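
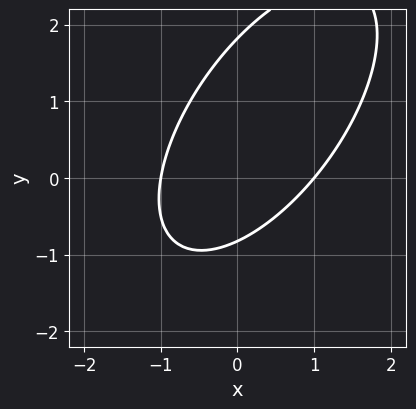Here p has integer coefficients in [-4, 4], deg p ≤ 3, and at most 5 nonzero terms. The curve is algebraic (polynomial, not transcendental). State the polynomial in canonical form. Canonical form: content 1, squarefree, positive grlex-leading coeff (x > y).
1. deg p = 2. A generic line meets the curve in up to 2 points.
2. Checking where it meets the axes: among the integer gridlines, it crosses the x-axis at x ∈ {-1, 1}.
3. These observations pin down the coefficients.

3*x^2 - 3*x*y + 2*y^2 - 2*y - 3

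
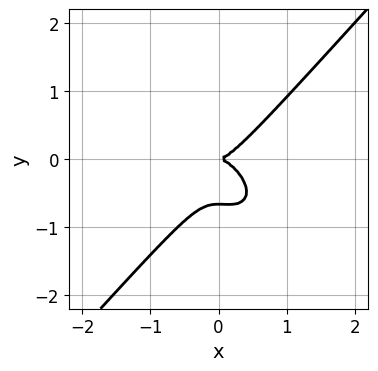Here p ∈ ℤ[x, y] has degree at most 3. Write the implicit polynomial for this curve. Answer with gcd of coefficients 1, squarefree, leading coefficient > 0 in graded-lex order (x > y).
3*x^3 + x^2*y - 3*y^3 - 2*y^2

(a) The degree is 3 — no degree-2 curve has this shape.
(b) Observable constraints: one y-axis crossing is at y = 0; it crosses the x-axis at the gridline x = 0.
(c) Matching integer coefficients to the picture gives p.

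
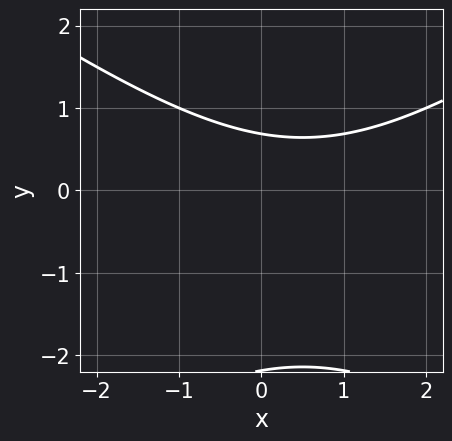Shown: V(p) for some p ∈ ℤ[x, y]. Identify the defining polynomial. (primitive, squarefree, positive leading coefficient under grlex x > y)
1. Degree: the shape is more complex than any degree-1 curve, so deg p = 2.
2. From the axis intercepts and sections: no x-intercept at any integer in the box.
3. The integer polynomial consistent with all of this is the stated p.

x^2 - 2*y^2 - x - 3*y + 3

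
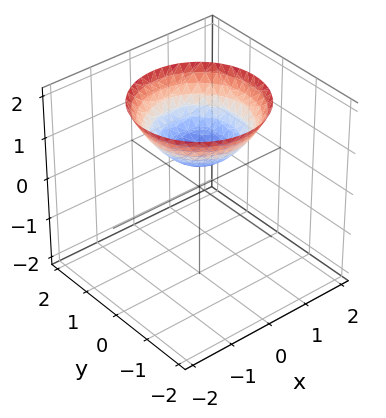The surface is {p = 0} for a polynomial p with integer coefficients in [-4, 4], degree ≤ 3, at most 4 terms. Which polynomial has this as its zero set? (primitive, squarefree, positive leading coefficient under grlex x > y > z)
(a) The degree is 2 — a generic line meets the surface in up to 2 points.
(b) Symmetry: the surface is invariant under rotation about z: p = q(x² + y², z).
(c) Reading off the gridlines: a circular section at z = 2 has radius between 1 and 2; no x-intercept at any integer in the box.
(d) Fitting integer coefficients to these (and the overall shape) gives p.

2*x^2 + 2*y^2 - 3*z + 2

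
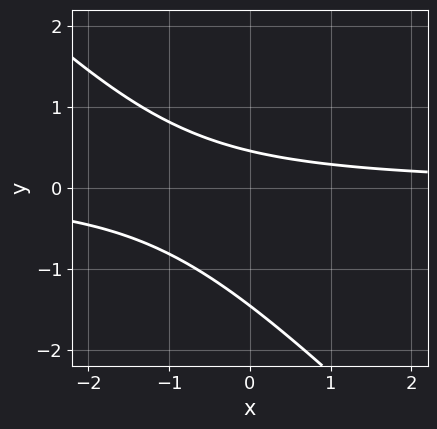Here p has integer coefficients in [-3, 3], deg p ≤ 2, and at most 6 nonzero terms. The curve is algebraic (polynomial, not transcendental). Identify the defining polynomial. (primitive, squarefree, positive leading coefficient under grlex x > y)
3*x*y + 3*y^2 + 3*y - 2

1. deg p = 2. No degree-1 curve has this shape.
2. Against the integer gridlines: it misses every integer gridline on the x-axis.
3. Solving for integer coefficients yields p as stated.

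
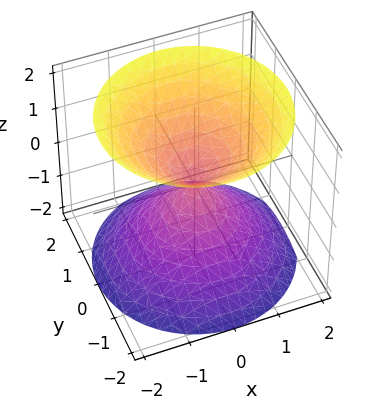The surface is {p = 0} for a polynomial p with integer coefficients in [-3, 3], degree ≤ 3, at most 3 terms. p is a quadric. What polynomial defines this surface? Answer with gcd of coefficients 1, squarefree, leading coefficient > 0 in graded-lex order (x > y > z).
(a) The picture has 2 separate pieces.
(b) The degree is 2 — a double cone through the origin; a quadric.
(c) By symmetry, the z-axis is an axis of rotation, so x and y enter only as x² + y²; it's symmetric under z → −z, forcing even powers of z.
(d) Reading off the gridlines: it crosses the z-axis at the gridline z = 0; a circular section at z = -1 has radius exactly 1; one x-axis crossing is at x = 0; one y-axis crossing is at y = 0.
(e) The integer polynomial consistent with all of this is the stated p.

x^2 + y^2 - z^2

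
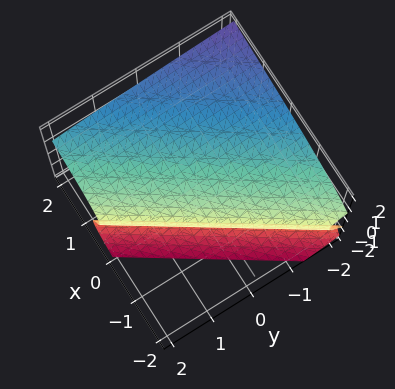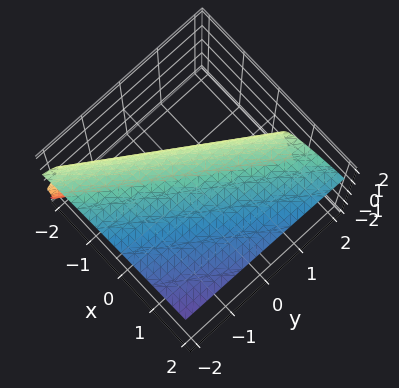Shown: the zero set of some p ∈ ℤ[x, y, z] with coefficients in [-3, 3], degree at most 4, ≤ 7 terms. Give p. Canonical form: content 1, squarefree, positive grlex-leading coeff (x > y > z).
z^3 + 2*z^2 - 3*x + 2*y - 3

deg p = 3. A generic line meets the surface in up to 3 points.
Checking where it meets the axes: it meets the z-axis at z = 1 (among the integer gridlines); it meets the x-axis at x = -1 (among the integer gridlines).
Solving for integer coefficients yields p as stated.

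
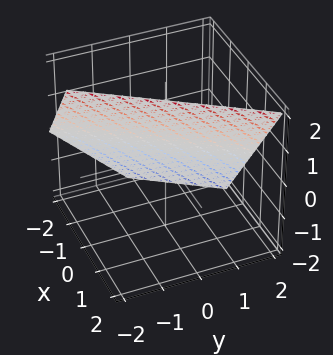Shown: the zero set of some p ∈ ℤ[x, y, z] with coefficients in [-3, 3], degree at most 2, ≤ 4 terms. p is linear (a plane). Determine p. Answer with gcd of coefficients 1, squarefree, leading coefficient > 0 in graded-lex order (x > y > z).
First, deg p = 1.
Then, from the visible intercepts: it crosses the z-axis at the gridline z = 1; it meets the y-axis at y = 1 (among the integer gridlines).
Finally, these observations pin down the coefficients.

3*x - 2*y - 2*z + 2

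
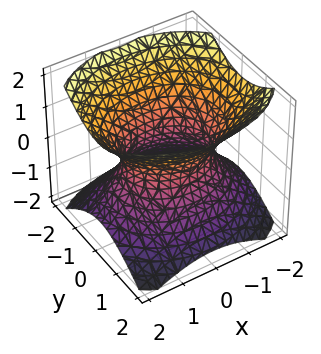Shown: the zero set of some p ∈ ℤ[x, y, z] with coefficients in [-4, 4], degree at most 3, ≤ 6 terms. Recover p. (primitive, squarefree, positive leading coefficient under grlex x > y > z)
2*x^2 + 3*y^2 - 3*z^2 - 3

1. Degree: one connected sheet with a waist; a quadric, so deg p = 2.
2. Symmetries: the x ↦ −x reflection is a symmetry, so x appears only in even powers; the z ↦ −z reflection is a symmetry, so z appears only in even powers; mirror symmetry y ↦ −y ⇒ only even powers of y.
3. Reading off the gridlines: no z-intercept at any integer in the box; among the integer gridlines, it crosses the y-axis at y ∈ {-1, 1}.
4. These observations pin down the coefficients.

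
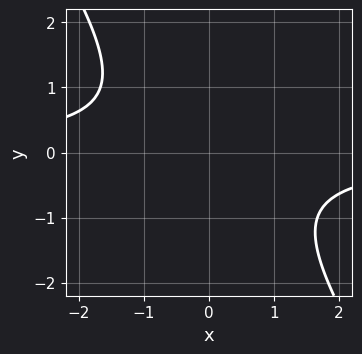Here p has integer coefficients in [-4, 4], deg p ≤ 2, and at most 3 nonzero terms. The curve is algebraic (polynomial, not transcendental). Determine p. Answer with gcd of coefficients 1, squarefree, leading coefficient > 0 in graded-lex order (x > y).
3*x*y + 2*y^2 + 3

The degree is 2 — the shape is more complex than any degree-1 curve.
Observable constraints: the curve avoids every integer y-axis point in the box; the curve avoids every integer x-axis point in the box.
Assembling these constraints gives the stated polynomial.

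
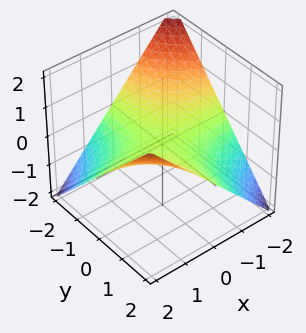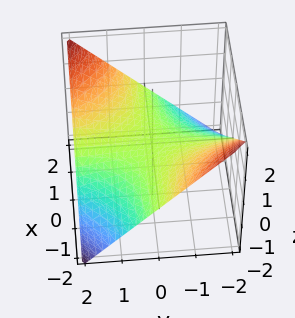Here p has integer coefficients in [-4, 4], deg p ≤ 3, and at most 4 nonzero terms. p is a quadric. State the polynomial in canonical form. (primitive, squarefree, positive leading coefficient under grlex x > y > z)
x*y - 2*z

1. deg p = 2.
2. From the axis intercepts and sections: it crosses the z-axis at the gridline z = 0; every point of the y-axis in the box is on the surface; every point of the x-axis in the box is on the surface.
3. Fitting integer coefficients to these (and the overall shape) gives p.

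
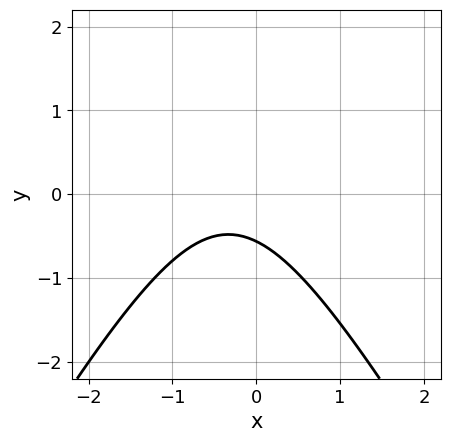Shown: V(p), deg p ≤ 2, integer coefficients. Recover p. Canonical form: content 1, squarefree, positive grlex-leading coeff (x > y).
1. Degree: the shape is more complex than any degree-1 curve, so deg p = 2.
2. Observable constraints: it misses every integer gridline on the x-axis.
3. These observations pin down the coefficients.

3*x^2 - y^2 + 2*x + 3*y + 2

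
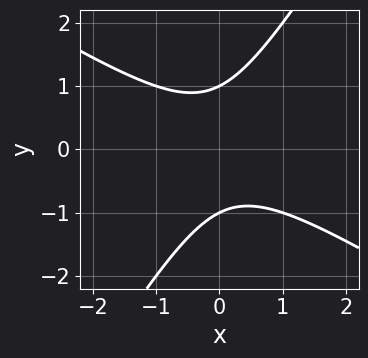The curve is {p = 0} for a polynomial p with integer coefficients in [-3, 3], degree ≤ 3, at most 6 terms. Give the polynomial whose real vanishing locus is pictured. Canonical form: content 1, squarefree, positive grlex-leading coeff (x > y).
x^2 + x*y - y^2 + 1

1. Degree: the shape is more complex than any degree-1 curve, so deg p = 2.
2. From the visible intercepts: the y-axis gridline crossings are at y ∈ {-1, 1}; the curve avoids every integer x-axis point in the box.
3. Putting this together gives p.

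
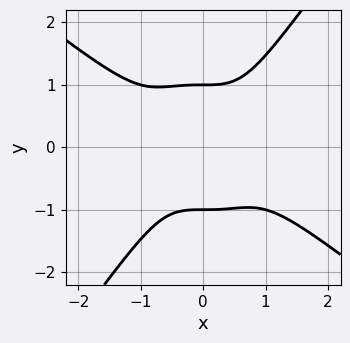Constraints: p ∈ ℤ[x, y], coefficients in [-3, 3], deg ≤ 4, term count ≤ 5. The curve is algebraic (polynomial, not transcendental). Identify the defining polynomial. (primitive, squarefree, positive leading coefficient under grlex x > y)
3*x^4 + 3*x^3*y - 2*y^4 + 2

1. Degree: the shape is more complex than any degree-3 curve, so deg p = 4.
2. From the axis intercepts and sections: the curve avoids every integer x-axis point in the box; among the integer gridlines, it crosses the y-axis at y ∈ {-1, 1}.
3. Together with the visible shape, these determine p as stated.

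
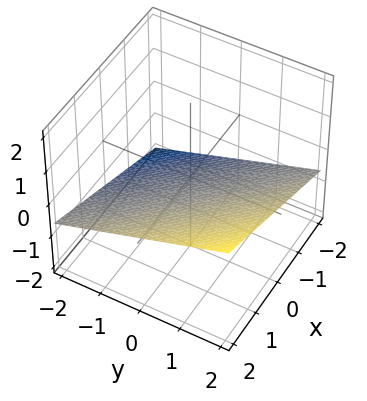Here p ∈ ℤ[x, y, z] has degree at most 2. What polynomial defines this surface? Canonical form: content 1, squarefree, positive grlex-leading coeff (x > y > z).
The degree is 1 — every cross-section is a straight line — this is a plane.
Observable constraints: it meets the x-axis at x = 2 (among the integer gridlines); one y-axis crossing is at y = 2.
Together with the visible shape, these determine p as stated.

x + y - 3*z - 2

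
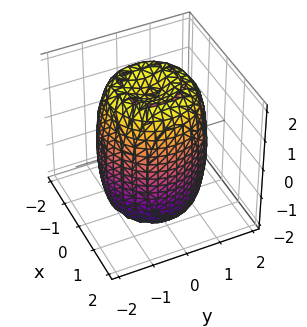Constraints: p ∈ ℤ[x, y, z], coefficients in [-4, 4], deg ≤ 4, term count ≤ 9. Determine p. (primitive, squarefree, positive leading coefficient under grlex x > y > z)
2*x^4 + 4*x^2*y^2 + 2*y^4 - 3*x^2 - 3*y^2 + z^2 - 3

First, deg p = 4.
Then, symmetry: the surface is invariant under rotation about z: p = q(x² + y², z).
Next, from the axis intercepts and sections: a circular section at z = 0 has radius between 1 and 2.
Finally, together with the visible shape, these determine p as stated.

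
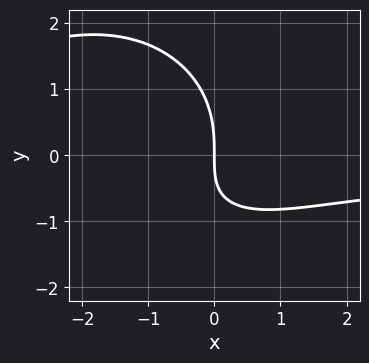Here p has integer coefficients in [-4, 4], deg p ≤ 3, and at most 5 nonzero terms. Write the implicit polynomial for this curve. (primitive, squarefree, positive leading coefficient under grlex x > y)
deg p = 3. No degree-2 curve has this shape.
From the axis intercepts and sections: it crosses the y-axis at the gridline y = 0; it crosses the x-axis at the gridline x = 0.
Solving for integer coefficients yields p as stated.

x^2*y + y^3 + 2*x*y + 3*x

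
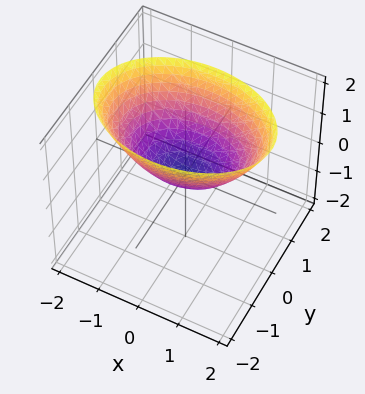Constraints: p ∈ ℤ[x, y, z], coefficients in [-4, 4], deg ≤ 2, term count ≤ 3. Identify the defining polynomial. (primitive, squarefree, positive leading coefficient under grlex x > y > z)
deg p = 2.
Symmetries: it's symmetric under x → −x, forcing even powers of x; mirror symmetry y ↦ −y ⇒ only even powers of y.
From the axis intercepts and sections: it meets the x-axis at x = 0 (among the integer gridlines); one y-axis crossing is at y = 0; it crosses the z-axis at the gridline z = 0.
The integer polynomial consistent with all of this is the stated p.

x^2 + 2*y^2 - 2*z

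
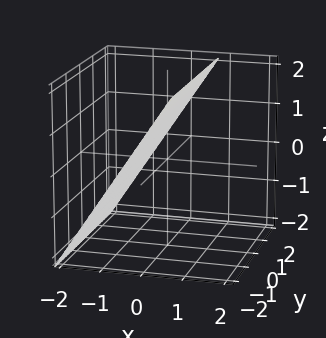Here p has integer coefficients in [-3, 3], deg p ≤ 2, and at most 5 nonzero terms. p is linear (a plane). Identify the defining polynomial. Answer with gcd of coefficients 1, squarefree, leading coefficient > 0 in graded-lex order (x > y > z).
The degree is 1 — every cross-section is a straight line — this is a plane.
Reading off the gridlines: no y-intercept at any integer in the box; it meets the z-axis at z = 1 (among the integer gridlines).
These observations pin down the coefficients.

3*x - 2*z + 2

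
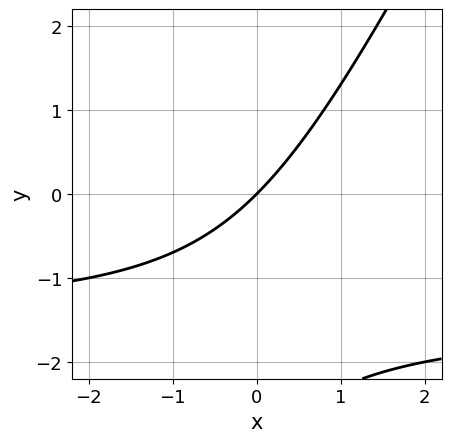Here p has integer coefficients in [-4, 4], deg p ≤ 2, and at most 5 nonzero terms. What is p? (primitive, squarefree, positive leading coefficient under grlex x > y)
2*x*y - y^2 + 3*x - 3*y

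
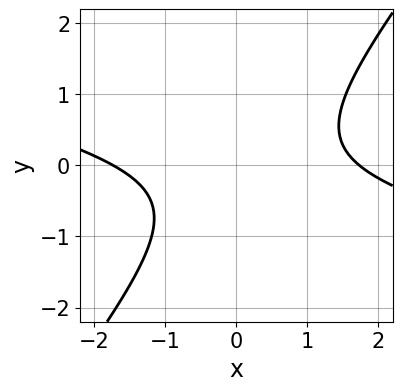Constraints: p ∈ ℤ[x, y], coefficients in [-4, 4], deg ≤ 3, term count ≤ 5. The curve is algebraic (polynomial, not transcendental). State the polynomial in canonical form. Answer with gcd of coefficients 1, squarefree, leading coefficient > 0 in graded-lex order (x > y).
x^2 + 3*x*y - 3*y^2 - y - 3

deg p = 2.
Checking where it meets the axes: the curve avoids every integer y-axis point in the box.
Fitting integer coefficients to these (and the overall shape) gives p.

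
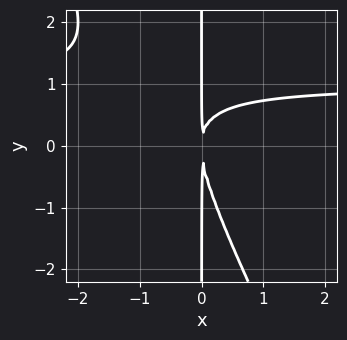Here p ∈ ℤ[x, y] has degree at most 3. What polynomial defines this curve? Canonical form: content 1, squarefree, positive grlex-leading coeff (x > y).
2*x^2*y + x*y^2 - 2*x^2

First, the degree is 3 — no degree-2 curve has this shape.
Then, checking where it meets the axes: the visible y-axis segment lies entirely on the curve.
Finally, matching integer coefficients to the picture gives p.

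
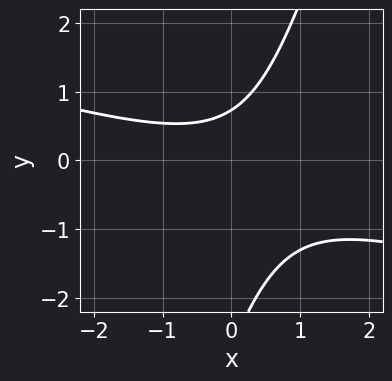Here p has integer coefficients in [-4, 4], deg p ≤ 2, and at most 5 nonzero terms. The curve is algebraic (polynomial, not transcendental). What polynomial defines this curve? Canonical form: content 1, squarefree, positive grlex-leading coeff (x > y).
x^2 + 3*x*y - y^2 - 2*y + 2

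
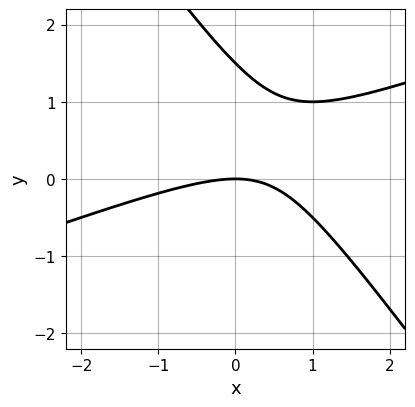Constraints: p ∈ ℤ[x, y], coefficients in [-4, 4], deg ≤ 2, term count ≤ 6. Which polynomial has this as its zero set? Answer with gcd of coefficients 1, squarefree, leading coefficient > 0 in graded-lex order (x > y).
(a) The degree is 2 — a generic line meets the curve in up to 2 points.
(b) From the axis intercepts and sections: it meets the y-axis at y = 0 (among the integer gridlines); it meets the x-axis at x = 0 (among the integer gridlines).
(c) Fitting integer coefficients to these (and the overall shape) gives p.

x^2 - 2*x*y - 2*y^2 + 3*y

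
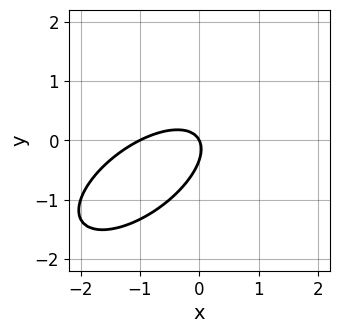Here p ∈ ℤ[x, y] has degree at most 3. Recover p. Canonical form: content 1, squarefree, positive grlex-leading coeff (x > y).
2*x^2 - 3*x*y + 3*y^2 + 2*x + y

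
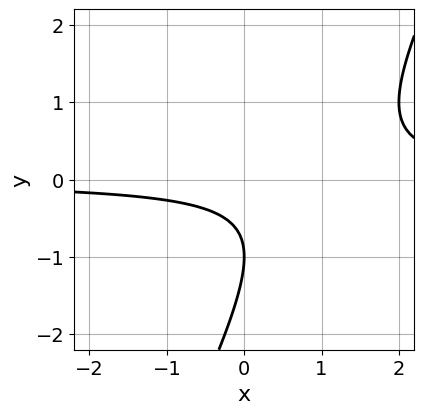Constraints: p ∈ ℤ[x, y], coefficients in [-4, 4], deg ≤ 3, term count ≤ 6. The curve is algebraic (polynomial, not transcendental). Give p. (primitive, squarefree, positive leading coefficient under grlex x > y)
Degree: no degree-1 curve has this shape, so deg p = 2.
Reading off the gridlines: it crosses the y-axis at the gridline y = -1; it misses every integer gridline on the x-axis.
Solving for integer coefficients yields p as stated.

2*x*y - y^2 - 2*y - 1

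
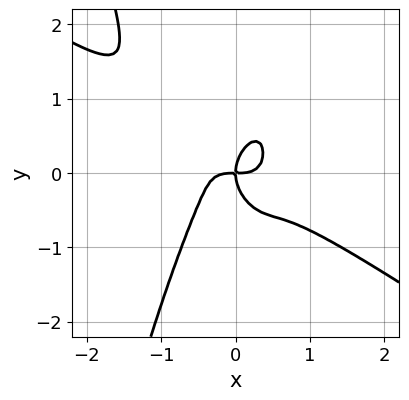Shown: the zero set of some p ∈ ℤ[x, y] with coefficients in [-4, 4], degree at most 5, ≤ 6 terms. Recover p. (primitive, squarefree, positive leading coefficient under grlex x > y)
2*x^4 + 3*x^3*y + y^3 - x*y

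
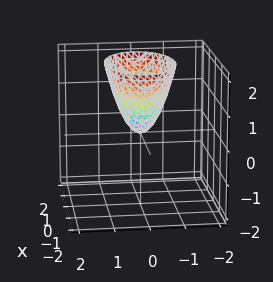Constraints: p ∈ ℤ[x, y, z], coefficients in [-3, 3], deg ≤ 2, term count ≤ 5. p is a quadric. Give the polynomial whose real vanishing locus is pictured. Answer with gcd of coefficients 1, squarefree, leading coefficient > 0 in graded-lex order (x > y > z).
x^2 + 2*y^2 - z

1. deg p = 2.
2. Symmetries: mirror symmetry y ↦ −y ⇒ only even powers of y; it's symmetric under x → −x, forcing even powers of x.
3. Observable constraints: it meets the y-axis at y = 0 (among the integer gridlines); one z-axis crossing is at z = 0; one x-axis crossing is at x = 0.
4. Solving for integer coefficients yields p as stated.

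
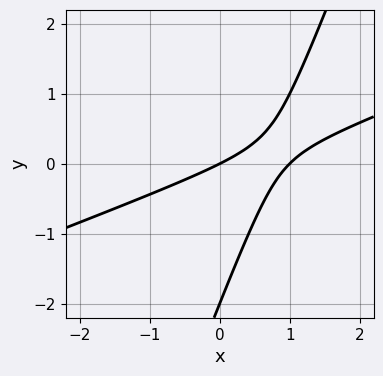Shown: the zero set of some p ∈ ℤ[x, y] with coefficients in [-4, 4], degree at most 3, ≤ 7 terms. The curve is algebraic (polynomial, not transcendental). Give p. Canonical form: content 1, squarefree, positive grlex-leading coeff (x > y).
1. Degree: no degree-1 curve has this shape, so deg p = 2.
2. From the axis intercepts and sections: the x-axis gridline crossings are at x ∈ {0, 1}; among the integer gridlines, it crosses the y-axis at y ∈ {-2, 0}.
3. Solving for integer coefficients yields p as stated.

x^2 - 3*x*y + y^2 - x + 2*y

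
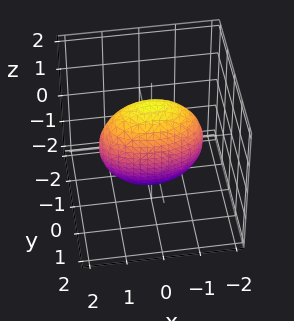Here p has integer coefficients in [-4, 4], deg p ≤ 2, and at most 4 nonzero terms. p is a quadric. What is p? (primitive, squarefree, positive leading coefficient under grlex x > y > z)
x^2 + 3*y^2 + z^2 - 2

(a) deg p = 2.
(b) Symmetries: it's symmetric under y → −y, forcing even powers of y; it's symmetric under z → −z, forcing even powers of z; the x ↦ −x reflection is a symmetry, so x appears only in even powers.
(c) Assembling these constraints gives the stated polynomial.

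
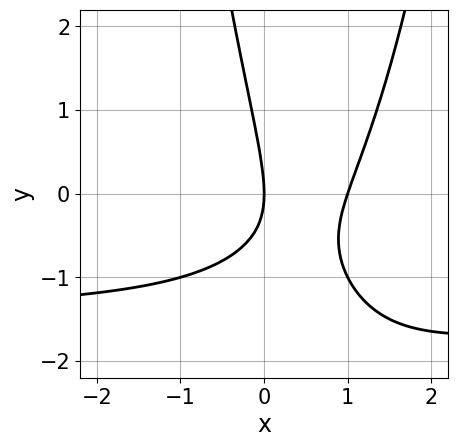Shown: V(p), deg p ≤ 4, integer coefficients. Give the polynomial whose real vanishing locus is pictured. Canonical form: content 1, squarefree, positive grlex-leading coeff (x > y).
2*x^2*y + 3*x^2 - 3*x*y - y^2 - 3*x

First, the degree is 3 — the shape is more complex than any degree-2 curve.
Then, reading off the gridlines: one y-axis crossing is at y = 0; among the integer gridlines, it crosses the x-axis at x ∈ {0, 1}.
Finally, together with the visible shape, these determine p as stated.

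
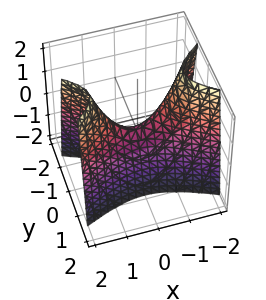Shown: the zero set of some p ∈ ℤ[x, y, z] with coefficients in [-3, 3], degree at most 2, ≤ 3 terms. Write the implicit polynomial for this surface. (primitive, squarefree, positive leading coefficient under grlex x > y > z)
x^2 - 3*y^2 - z

1. Degree: a hyperbolic paraboloid; a quadric, so deg p = 2.
2. Symmetries: mirror symmetry y ↦ −y ⇒ only even powers of y; it's symmetric under x → −x, forcing even powers of x.
3. Against the integer gridlines: it meets the z-axis at z = 0 (among the integer gridlines); it meets the x-axis at x = 0 (among the integer gridlines); it crosses the y-axis at the gridline y = 0.
4. Putting this together gives p.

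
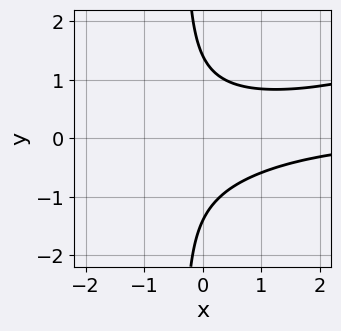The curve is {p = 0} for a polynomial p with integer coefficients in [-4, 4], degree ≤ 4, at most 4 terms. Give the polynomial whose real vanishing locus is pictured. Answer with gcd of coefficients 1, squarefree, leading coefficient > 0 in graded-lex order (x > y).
(a) Degree: the shape is more complex than any degree-2 curve, so deg p = 3.
(b) From the axis intercepts and sections: no x-intercept at any integer in the box.
(c) The integer polynomial consistent with all of this is the stated p.

x^2*y - 3*x*y^2 - y^2 + 2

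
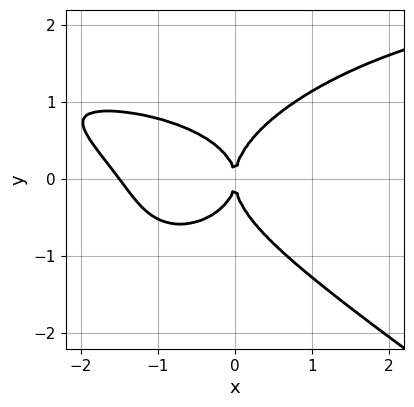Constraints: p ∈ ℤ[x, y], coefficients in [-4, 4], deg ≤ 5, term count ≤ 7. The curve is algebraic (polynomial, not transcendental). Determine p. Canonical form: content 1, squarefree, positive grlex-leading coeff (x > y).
x^3*y + 3*y^4 - 2*x^3 - x*y^2 - 3*x^2

First, the degree is 4 — the shape is more complex than any degree-3 curve.
Next, from the axis intercepts and sections: one y-axis crossing is at y = 0; it meets the x-axis at x = 0 (among the integer gridlines).
Finally, the integer polynomial consistent with all of this is the stated p.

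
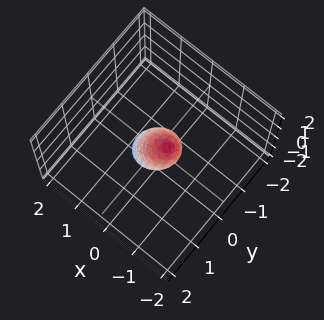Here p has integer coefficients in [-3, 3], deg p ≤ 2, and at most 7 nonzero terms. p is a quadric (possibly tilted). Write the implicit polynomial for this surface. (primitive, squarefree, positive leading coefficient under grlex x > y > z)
3*x^2 + 2*x*z + 3*y^2 + z^2 - 1

(a) deg p = 2.
(b) From the axis intercepts and sections: the z-axis gridline crossings are at z ∈ {-1, 1}.
(c) Matching integer coefficients to the picture gives p.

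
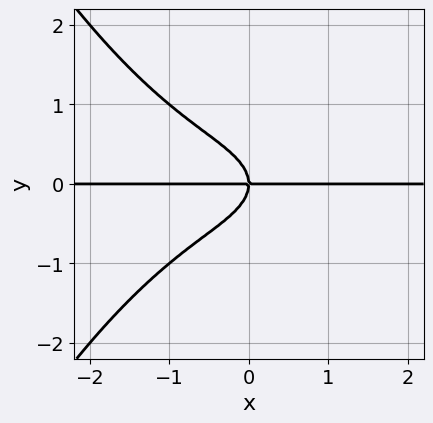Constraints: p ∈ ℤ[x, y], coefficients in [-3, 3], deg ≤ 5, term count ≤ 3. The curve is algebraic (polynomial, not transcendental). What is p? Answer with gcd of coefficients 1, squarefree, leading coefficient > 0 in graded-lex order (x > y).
x^3*y + 3*y^3 + 2*x*y

deg p = 4.
Checking where it meets the axes: the visible x-axis segment lies entirely on the curve; it meets the y-axis at y = 0 (among the integer gridlines).
Fitting integer coefficients to these (and the overall shape) gives p.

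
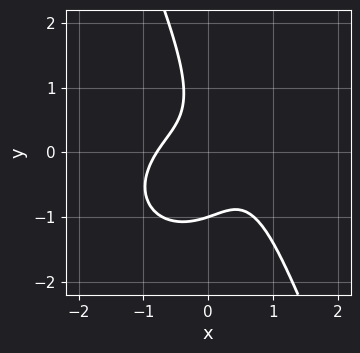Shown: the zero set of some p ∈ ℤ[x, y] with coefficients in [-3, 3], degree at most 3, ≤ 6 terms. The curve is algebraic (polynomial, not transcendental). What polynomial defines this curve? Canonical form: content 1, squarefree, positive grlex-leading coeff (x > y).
(a) deg p = 3. A generic line meets the curve in up to 3 points.
(b) From the axis intercepts and sections: it crosses the y-axis at the gridline y = -1.
(c) Matching integer coefficients to the picture gives p.

2*x^3 + 2*x*y^2 + y^3 + 3*x*y + 1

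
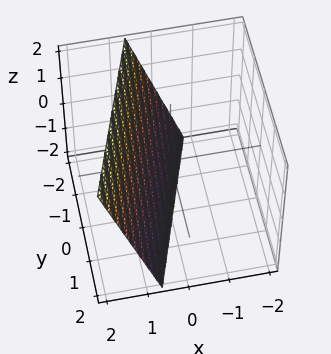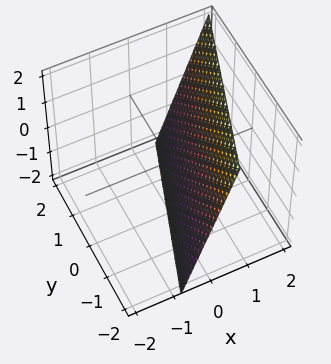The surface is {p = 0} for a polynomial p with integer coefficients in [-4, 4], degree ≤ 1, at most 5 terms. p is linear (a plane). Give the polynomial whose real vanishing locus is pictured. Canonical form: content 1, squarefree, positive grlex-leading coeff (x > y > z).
3*x - y - z - 2

(a) deg p = 1.
(b) Against the integer gridlines: it meets the y-axis at y = -2 (among the integer gridlines); one z-axis crossing is at z = -2.
(c) Fitting integer coefficients to these (and the overall shape) gives p.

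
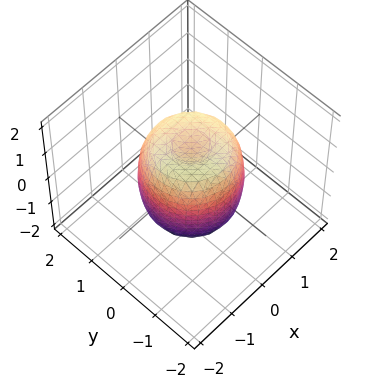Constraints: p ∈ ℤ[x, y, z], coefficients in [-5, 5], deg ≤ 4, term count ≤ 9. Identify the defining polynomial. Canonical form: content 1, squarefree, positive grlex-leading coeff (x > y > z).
2*x^4 + 4*x^2*y^2 + 2*y^4 - 2*x^2 - 2*y^2 + z^2 - 1

Degree: the shape is more complex than any degree-3 surface, so deg p = 4.
Symmetry: every cross-section ⟂ z is a circle, so x, y appear only via x² + y².
From the axis intercepts and sections: among the integer gridlines, it crosses the z-axis at z ∈ {-1, 1}; a circular section at z = -1 has radius exactly 1.
Assembling these constraints gives the stated polynomial.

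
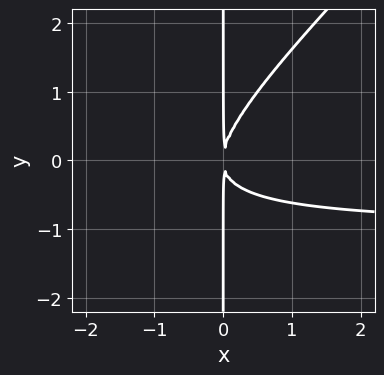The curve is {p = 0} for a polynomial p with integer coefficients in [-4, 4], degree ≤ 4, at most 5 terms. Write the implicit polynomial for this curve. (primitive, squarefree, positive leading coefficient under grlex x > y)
x^2*y - x*y^2 + x^2

(a) Degree: a generic line meets the curve in up to 3 points, so deg p = 3.
(b) From the visible intercepts: every point of the y-axis in the box is on the curve.
(c) Matching integer coefficients to the picture gives p.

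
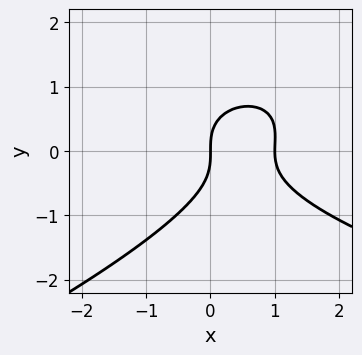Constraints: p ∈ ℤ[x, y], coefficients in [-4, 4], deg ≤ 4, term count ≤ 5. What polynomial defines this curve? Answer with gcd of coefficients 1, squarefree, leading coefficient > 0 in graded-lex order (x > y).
First, degree: no degree-2 curve has this shape, so deg p = 3.
Then, observable constraints: it crosses the y-axis at the gridline y = 0; the x-axis gridline crossings are at x ∈ {0, 1}.
Finally, putting this together gives p.

x*y^2 - 3*y^3 - 3*x^2 + 3*x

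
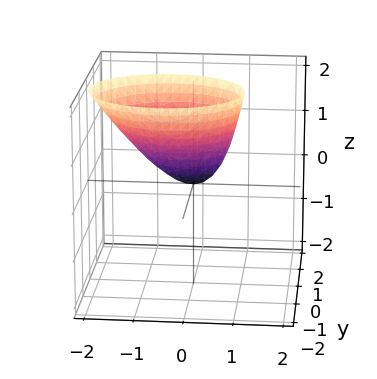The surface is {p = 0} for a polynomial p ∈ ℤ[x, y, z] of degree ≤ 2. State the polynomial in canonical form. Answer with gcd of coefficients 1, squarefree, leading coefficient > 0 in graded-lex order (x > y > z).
2*x^2 + x*z + 3*y^2 + y*z - 2*z

(a) deg p = 2. No degree-1 surface has this shape.
(b) Observable constraints: it meets the y-axis at y = 0 (among the integer gridlines); one x-axis crossing is at x = 0.
(c) Fitting integer coefficients to these (and the overall shape) gives p.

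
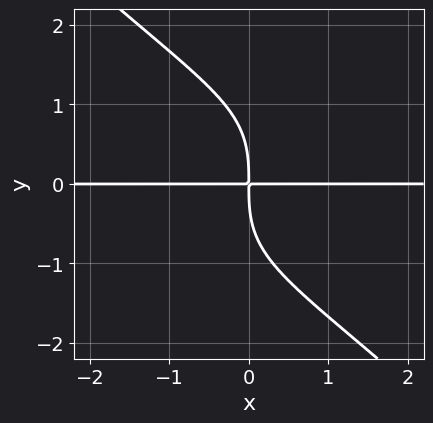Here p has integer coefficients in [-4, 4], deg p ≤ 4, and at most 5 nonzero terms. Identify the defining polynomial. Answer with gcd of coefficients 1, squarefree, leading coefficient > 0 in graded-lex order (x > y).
x^2*y^2 - y^4 - 3*x*y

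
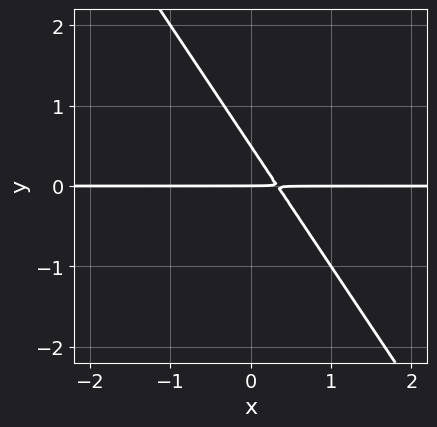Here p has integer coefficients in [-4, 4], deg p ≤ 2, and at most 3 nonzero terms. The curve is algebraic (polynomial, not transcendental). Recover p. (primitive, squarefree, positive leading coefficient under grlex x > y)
1. Degree: a generic line meets the curve in up to 2 points, so deg p = 2.
2. Checking where it meets the axes: the visible x-axis segment lies entirely on the curve; it crosses the y-axis at the gridline y = 0.
3. Solving for integer coefficients yields p as stated.

3*x*y + 2*y^2 - y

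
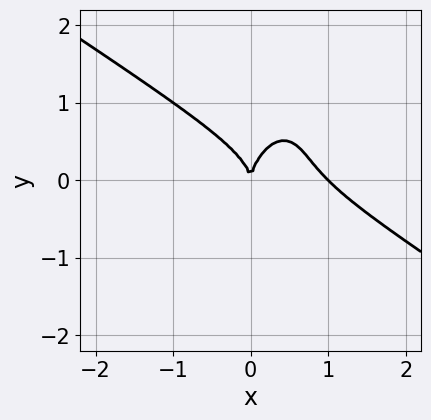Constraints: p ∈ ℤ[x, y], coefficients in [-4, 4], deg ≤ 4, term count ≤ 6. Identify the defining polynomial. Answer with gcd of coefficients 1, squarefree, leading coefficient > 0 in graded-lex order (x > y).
1. The degree is 3 — the shape is more complex than any degree-2 curve.
2. Reading off the gridlines: one y-axis crossing is at y = 0; among the integer gridlines, it crosses the x-axis at x ∈ {0, 1}.
3. Fitting integer coefficients to these (and the overall shape) gives p.

2*x^3 + 2*x^2*y - x*y^2 + y^3 - 2*x^2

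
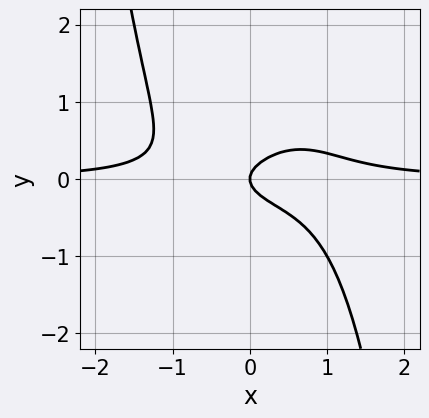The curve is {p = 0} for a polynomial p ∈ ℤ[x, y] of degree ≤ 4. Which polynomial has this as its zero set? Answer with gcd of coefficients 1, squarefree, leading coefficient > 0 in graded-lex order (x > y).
2*x^3*y + 3*y^2 - x

(a) Degree: the shape is more complex than any degree-3 curve, so deg p = 4.
(b) From the axis intercepts and sections: it crosses the x-axis at the gridline x = 0; it meets the y-axis at y = 0 (among the integer gridlines).
(c) Fitting integer coefficients to these (and the overall shape) gives p.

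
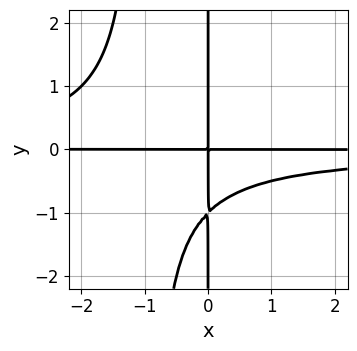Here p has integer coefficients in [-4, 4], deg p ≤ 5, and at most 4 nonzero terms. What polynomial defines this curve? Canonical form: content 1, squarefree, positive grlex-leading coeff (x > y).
x^2*y^2 + x*y^2 + x*y

First, deg p = 4.
Next, from the visible intercepts: the visible y-axis segment lies entirely on the curve; the visible x-axis segment lies entirely on the curve.
Finally, these observations pin down the coefficients.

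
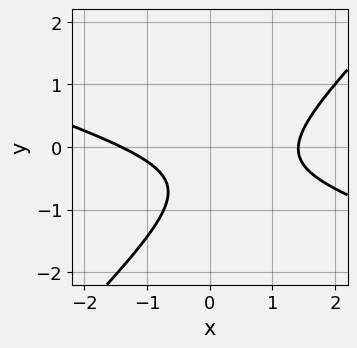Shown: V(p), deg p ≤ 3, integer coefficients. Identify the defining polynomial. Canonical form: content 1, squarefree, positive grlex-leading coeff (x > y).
First, degree: the shape is more complex than any degree-1 curve, so deg p = 2.
Then, reading off the gridlines: the curve avoids every integer y-axis point in the box.
Finally, the integer polynomial consistent with all of this is the stated p.

x^2 + 2*x*y - 3*y^2 - 3*y - 2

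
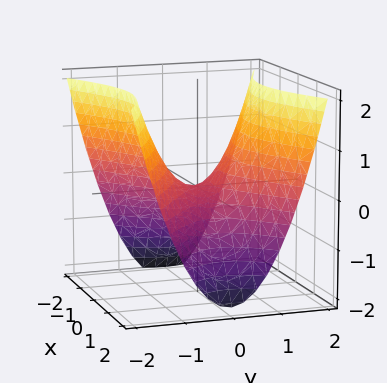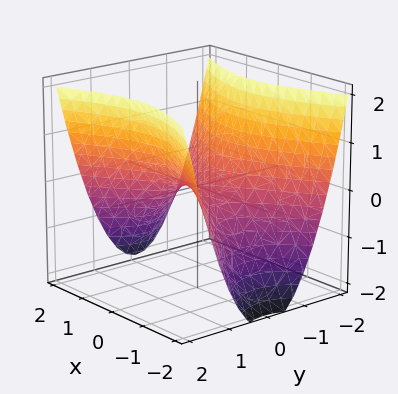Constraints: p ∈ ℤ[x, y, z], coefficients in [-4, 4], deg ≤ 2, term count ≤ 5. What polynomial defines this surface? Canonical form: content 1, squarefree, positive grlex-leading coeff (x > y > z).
x^2 - 2*y^2 + 2*z

Degree: a saddle surface; a quadric, so deg p = 2.
Symmetries: the x ↦ −x reflection is a symmetry, so x appears only in even powers; mirror symmetry y ↦ −y ⇒ only even powers of y.
Against the integer gridlines: it crosses the y-axis at the gridline y = 0; it meets the z-axis at z = 0 (among the integer gridlines); it meets the x-axis at x = 0 (among the integer gridlines).
Together with the visible shape, these determine p as stated.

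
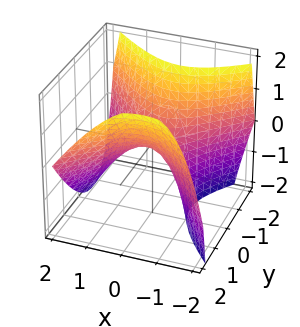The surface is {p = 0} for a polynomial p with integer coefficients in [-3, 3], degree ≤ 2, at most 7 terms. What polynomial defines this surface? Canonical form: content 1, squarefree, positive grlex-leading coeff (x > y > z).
2*x^2 + x*z - 2*y^2 + y*z + 2*z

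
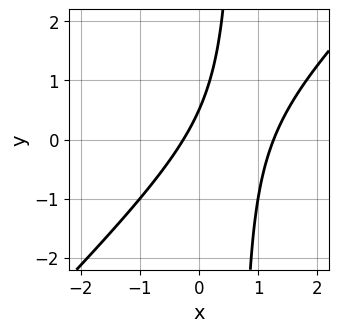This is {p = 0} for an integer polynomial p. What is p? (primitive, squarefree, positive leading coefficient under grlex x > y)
Degree: a generic line meets the curve in up to 2 points, so deg p = 2.
Solving for integer coefficients yields p as stated.

3*x^2 - 3*x*y - 3*x + 2*y - 1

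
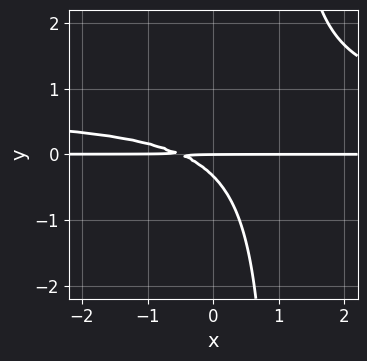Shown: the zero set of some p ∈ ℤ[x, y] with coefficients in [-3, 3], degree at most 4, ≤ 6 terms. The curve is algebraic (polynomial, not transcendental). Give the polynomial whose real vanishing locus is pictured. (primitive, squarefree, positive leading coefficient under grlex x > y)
3*x*y^2 - 2*x*y - 3*y^2 - y

1. Degree: the shape is more complex than any degree-2 curve, so deg p = 3.
2. Observable constraints: the visible x-axis segment lies entirely on the curve; it meets the y-axis at y = 0 (among the integer gridlines).
3. Together with the visible shape, these determine p as stated.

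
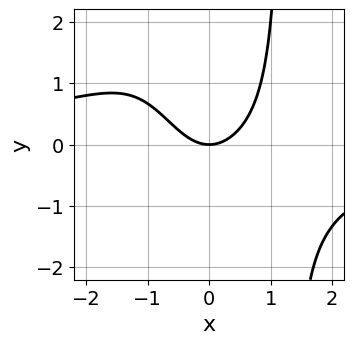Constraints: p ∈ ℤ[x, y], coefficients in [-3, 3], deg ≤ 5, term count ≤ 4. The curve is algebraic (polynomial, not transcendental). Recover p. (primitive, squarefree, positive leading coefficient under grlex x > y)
1. Degree: a generic line meets the curve in up to 4 points, so deg p = 4.
2. Observable constraints: one y-axis crossing is at y = 0; it crosses the x-axis at the gridline x = 0.
3. Matching integer coefficients to the picture gives p.

x^3*y + 2*x^2 - 2*y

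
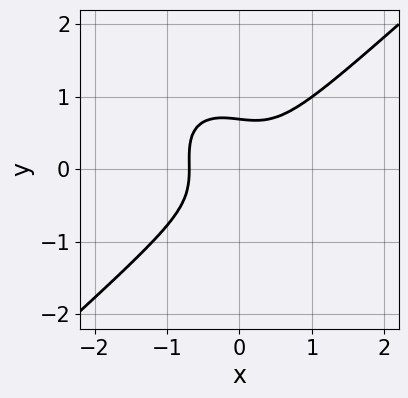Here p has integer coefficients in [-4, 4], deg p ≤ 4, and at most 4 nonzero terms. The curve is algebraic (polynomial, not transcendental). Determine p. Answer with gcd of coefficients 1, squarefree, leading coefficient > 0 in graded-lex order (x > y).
3*x^3 - x*y^2 - 3*y^3 + 1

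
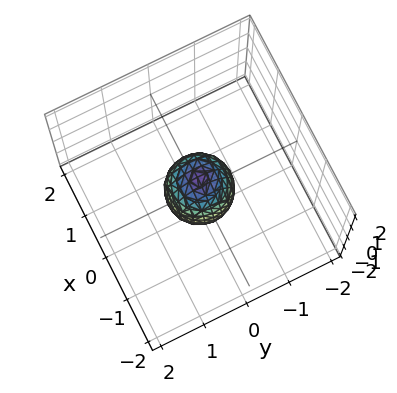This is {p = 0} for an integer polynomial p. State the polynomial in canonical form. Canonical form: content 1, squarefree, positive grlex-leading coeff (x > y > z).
The degree is 2 — bounded and convex; a quadric.
By symmetry, every cross-section ⟂ z is a circle, so x, y appear only via x² + y²; it's symmetric under z → −z, forcing even powers of z.
Checking where it meets the axes: a circular section at z = 0 has radius between 0 and 1; the z-axis gridline crossings are at z ∈ {-1, 1}.
Putting this together gives p.

2*x^2 + 2*y^2 + z^2 - 1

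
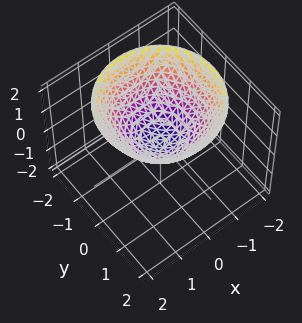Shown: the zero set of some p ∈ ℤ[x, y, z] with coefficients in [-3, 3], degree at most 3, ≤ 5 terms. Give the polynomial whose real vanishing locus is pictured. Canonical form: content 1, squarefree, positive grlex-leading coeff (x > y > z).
2*x^2 + 2*y^2 - 3*z

First, the degree is 2 — a single bowl opening along one axis; a quadric.
Then, symmetry: the surface is invariant under rotation about z: p = q(x² + y², z).
Next, checking where it meets the axes: one x-axis crossing is at x = 0; it meets the y-axis at y = 0 (among the integer gridlines); a circular section at z = 1 has radius between 1 and 2; it meets the z-axis at z = 0 (among the integer gridlines).
Finally, putting this together gives p.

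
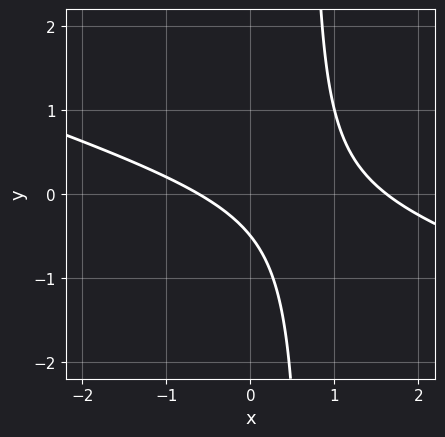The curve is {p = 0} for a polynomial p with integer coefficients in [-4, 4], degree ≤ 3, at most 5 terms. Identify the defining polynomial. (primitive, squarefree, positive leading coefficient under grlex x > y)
x^2 + 3*x*y - x - 2*y - 1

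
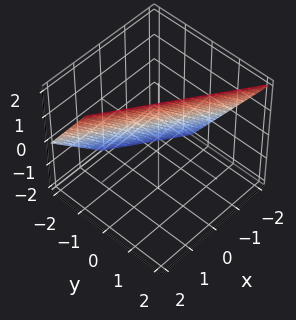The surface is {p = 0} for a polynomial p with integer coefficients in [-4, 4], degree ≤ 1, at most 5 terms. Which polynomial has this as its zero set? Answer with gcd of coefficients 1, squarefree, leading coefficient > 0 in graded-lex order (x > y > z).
2*x + 3*y - 2*z + 2

First, degree: every cross-section is a straight line — this is a plane, so deg p = 1.
Next, observable constraints: it crosses the z-axis at the gridline z = 1; one x-axis crossing is at x = -1.
Finally, assembling these constraints gives the stated polynomial.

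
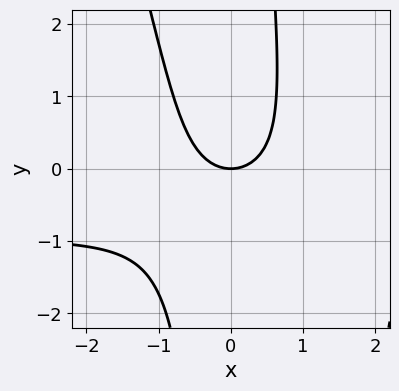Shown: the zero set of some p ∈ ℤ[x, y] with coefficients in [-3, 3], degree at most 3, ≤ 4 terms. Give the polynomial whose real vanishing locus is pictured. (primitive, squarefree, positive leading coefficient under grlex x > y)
(a) deg p = 3.
(b) From the visible intercepts: it meets the x-axis at x = 0 (among the integer gridlines); one y-axis crossing is at y = 0.
(c) Matching integer coefficients to the picture gives p.

3*x^2*y + x*y^2 + 3*x^2 - 3*y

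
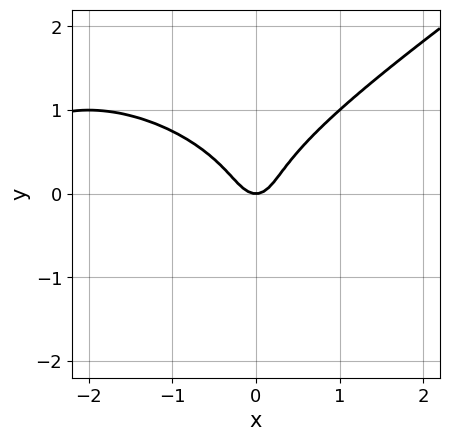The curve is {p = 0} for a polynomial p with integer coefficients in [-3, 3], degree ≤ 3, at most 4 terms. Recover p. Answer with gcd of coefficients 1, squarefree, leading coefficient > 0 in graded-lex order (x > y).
x^3 - 3*y^3 + 3*x^2 - y

(a) The degree is 3 — the shape is more complex than any degree-2 curve.
(b) From the visible intercepts: it crosses the x-axis at the gridline x = 0; it meets the y-axis at y = 0 (among the integer gridlines).
(c) Solving for integer coefficients yields p as stated.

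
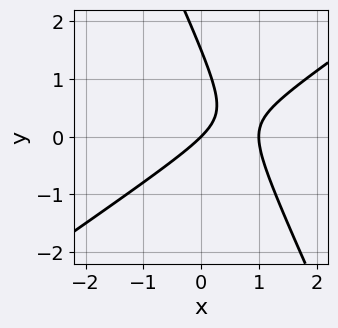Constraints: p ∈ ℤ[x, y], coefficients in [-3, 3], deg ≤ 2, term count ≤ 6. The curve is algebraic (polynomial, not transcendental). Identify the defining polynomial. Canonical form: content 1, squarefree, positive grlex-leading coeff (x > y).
3*x^2 - 3*x*y - 2*y^2 - 3*x + 3*y

First, the degree is 2 — the shape is more complex than any degree-1 curve.
Then, reading off the gridlines: one y-axis crossing is at y = 0; the x-axis gridline crossings are at x ∈ {0, 1}.
Finally, together with the visible shape, these determine p as stated.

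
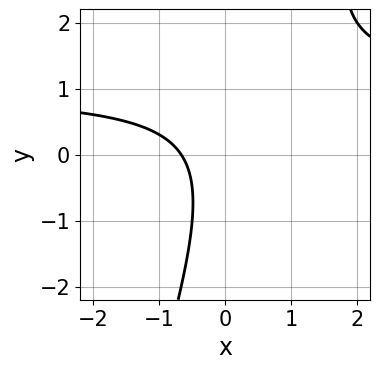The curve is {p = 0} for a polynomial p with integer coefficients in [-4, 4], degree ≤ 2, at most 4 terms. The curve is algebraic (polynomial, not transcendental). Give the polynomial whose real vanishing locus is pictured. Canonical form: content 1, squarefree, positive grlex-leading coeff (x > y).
(a) The degree is 2 — the shape is more complex than any degree-1 curve.
(b) Checking where it meets the axes: no y-intercept at any integer in the box.
(c) Together with the visible shape, these determine p as stated.

3*x*y - y^2 - 3*x - 2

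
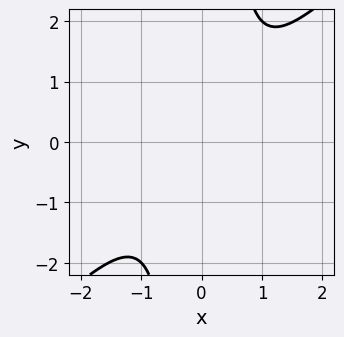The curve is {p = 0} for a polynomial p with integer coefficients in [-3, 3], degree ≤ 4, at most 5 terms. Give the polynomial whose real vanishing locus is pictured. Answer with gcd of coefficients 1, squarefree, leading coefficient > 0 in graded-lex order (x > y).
The degree is 4 — a generic line meets the curve in up to 4 points.
Against the integer gridlines: the curve avoids every integer x-axis point in the box; it misses every integer gridline on the y-axis.
Together with the visible shape, these determine p as stated.

2*x^4 - 2*x^3*y + x^2 + 1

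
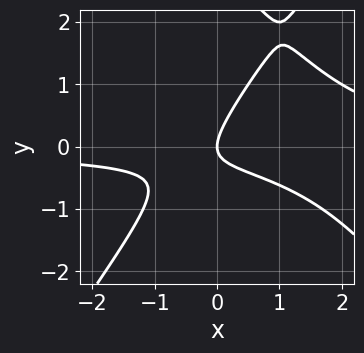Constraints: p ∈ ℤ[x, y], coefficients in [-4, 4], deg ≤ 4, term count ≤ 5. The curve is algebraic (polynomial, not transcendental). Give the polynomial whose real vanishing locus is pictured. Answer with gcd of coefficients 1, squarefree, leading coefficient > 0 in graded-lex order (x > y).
First, the degree is 3 — the shape is more complex than any degree-2 curve.
Next, checking where it meets the axes: one y-axis crossing is at y = 0; it meets the x-axis at x = 0 (among the integer gridlines).
Finally, together with the visible shape, these determine p as stated.

2*x^2*y - y^3 - 3*x*y + 3*y^2 - 2*x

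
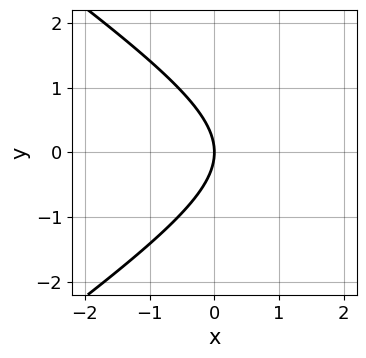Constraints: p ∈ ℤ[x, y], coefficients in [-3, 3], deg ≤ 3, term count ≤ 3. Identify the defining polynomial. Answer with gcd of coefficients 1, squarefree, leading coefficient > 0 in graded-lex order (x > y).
First, degree: the shape is more complex than any degree-1 curve, so deg p = 2.
Then, symmetries: the y ↦ −y reflection is a symmetry, so y appears only in even powers.
Next, from the axis intercepts and sections: one x-axis crossing is at x = 0; one y-axis crossing is at y = 0.
Finally, assembling these constraints gives the stated polynomial.

x^2 - 2*y^2 - 3*x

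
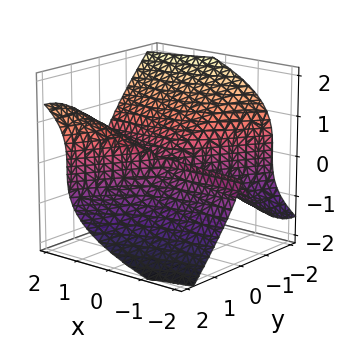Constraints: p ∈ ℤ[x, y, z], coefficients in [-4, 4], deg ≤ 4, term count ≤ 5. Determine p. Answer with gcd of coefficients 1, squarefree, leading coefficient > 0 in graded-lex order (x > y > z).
3*x*y^2 - 2*y^3 - 3*z^3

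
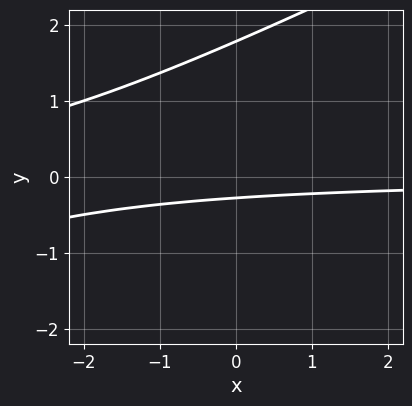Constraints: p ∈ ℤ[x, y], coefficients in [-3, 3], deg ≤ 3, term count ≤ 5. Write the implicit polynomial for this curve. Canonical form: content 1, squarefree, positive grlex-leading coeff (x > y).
Degree: no degree-1 curve has this shape, so deg p = 2.
Checking where it meets the axes: no x-intercept at any integer in the box.
Putting this together gives p.

x*y - 2*y^2 + 3*y + 1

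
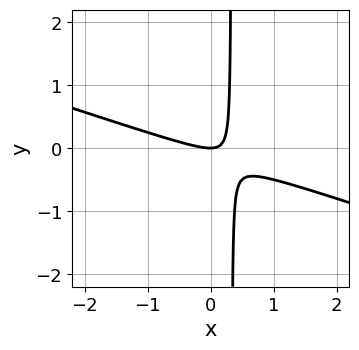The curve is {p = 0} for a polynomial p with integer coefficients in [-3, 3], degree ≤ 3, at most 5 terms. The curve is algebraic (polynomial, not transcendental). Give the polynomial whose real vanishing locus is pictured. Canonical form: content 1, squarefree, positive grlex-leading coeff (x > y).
x^2 + 3*x*y - y

The degree is 2 — the shape is more complex than any degree-1 curve.
Observable constraints: one y-axis crossing is at y = 0; it crosses the x-axis at the gridline x = 0.
Matching integer coefficients to the picture gives p.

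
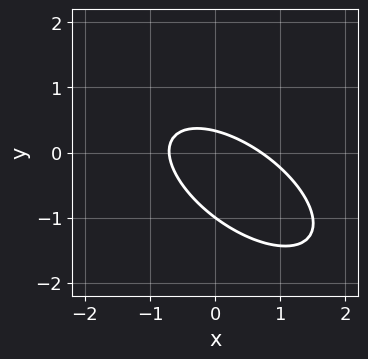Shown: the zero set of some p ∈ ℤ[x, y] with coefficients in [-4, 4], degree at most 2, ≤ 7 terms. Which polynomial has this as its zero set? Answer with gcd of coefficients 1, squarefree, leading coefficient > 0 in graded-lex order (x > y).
2*x^2 + 3*x*y + 3*y^2 + 2*y - 1

(a) Degree: no degree-1 curve has this shape, so deg p = 2.
(b) From the visible intercepts: it meets the y-axis at y = -1 (among the integer gridlines).
(c) Solving for integer coefficients yields p as stated.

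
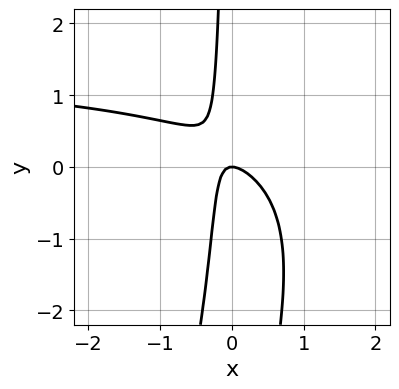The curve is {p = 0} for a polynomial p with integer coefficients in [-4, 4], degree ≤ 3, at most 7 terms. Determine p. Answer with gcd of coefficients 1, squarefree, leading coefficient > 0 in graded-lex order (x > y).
(a) deg p = 3.
(b) Reading off the gridlines: one x-axis crossing is at x = 0; it crosses the y-axis at the gridline y = 0.
(c) These observations pin down the coefficients.

2*x^2*y - x*y^2 - 3*x^2 - 3*x*y - y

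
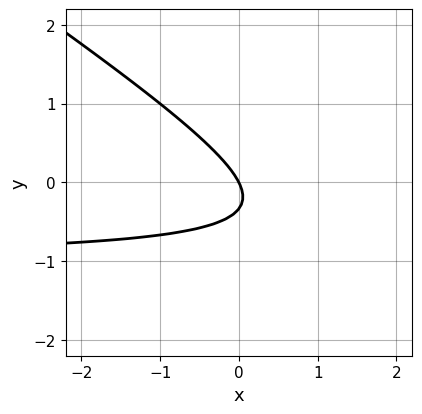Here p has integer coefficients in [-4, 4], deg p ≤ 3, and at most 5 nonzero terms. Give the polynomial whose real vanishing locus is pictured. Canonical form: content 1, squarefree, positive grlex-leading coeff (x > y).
The degree is 2 — no degree-1 curve has this shape.
From the axis intercepts and sections: it meets the x-axis at x = 0 (among the integer gridlines); it meets the y-axis at y = 0 (among the integer gridlines).
Matching integer coefficients to the picture gives p.

2*x*y + 3*y^2 + 2*x + y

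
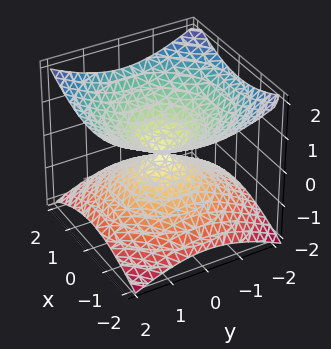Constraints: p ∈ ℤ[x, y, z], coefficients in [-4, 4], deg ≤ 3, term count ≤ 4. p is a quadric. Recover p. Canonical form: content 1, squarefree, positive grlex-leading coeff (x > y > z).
x^2 + y^2 - 2*z^2

1. deg p = 2. Two nappes meeting at a single point; a quadric.
2. Symmetries: rotational symmetry about the z-axis ⇒ p depends on x, y only through x² + y²; mirror symmetry z ↦ −z ⇒ only even powers of z.
3. Reading off the gridlines: it crosses the z-axis at the gridline z = 0; it crosses the x-axis at the gridline x = 0.
4. Solving for integer coefficients yields p as stated.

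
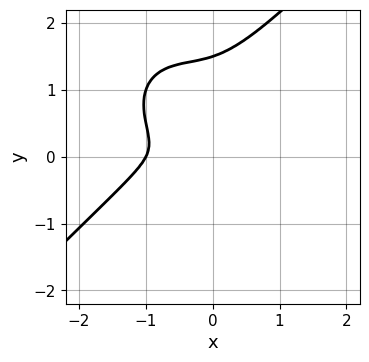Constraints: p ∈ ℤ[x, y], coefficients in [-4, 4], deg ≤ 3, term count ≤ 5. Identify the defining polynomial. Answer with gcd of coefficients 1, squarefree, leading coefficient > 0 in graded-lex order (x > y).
2*x^3 - 2*y^3 + 2*x^2 + x*y + 3*y^2

(a) Degree: the shape is more complex than any degree-2 curve, so deg p = 3.
(b) Observable constraints: it meets the x-axis at x = -1 (among the integer gridlines).
(c) Matching integer coefficients to the picture gives p.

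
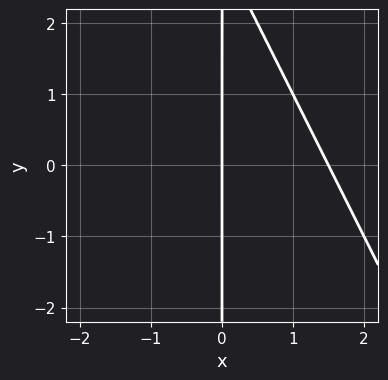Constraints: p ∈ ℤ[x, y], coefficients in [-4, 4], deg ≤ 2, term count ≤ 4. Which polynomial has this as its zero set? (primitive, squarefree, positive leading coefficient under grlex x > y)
1. deg p = 2. The shape is more complex than any degree-1 curve.
2. Observable constraints: it crosses the x-axis at the gridline x = 0; the visible y-axis segment lies entirely on the curve.
3. Together with the visible shape, these determine p as stated.

2*x^2 + x*y - 3*x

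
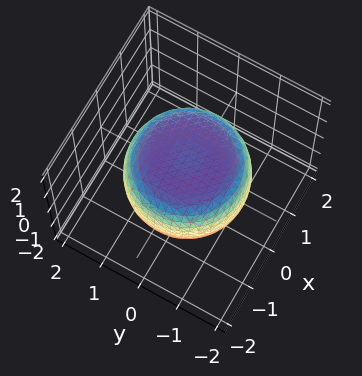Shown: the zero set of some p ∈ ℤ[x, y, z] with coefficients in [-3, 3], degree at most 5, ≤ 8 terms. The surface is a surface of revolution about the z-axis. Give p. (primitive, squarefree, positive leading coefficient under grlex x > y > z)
x^4 + 2*x^2*y^2 + y^4 - x^2 - y^2 + 2*z^2 - 2

(a) Degree: a generic line meets the surface in up to 4 points, so deg p = 4.
(b) Symmetries: rotational symmetry about the z-axis ⇒ p depends on x, y only through x² + y².
(c) Reading off the gridlines: among the integer gridlines, it crosses the z-axis at z ∈ {-1, 1}; a circular section at z = 0 has radius between 1 and 2.
(d) Putting this together gives p.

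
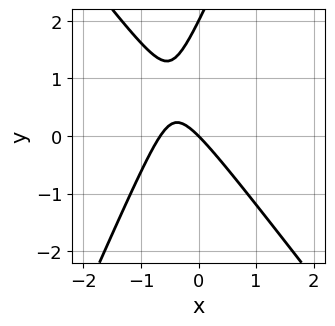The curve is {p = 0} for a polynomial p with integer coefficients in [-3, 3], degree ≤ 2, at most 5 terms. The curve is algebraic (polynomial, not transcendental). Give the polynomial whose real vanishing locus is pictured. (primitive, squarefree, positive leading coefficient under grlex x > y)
3*x^2 + x*y - y^2 + 2*x + 2*y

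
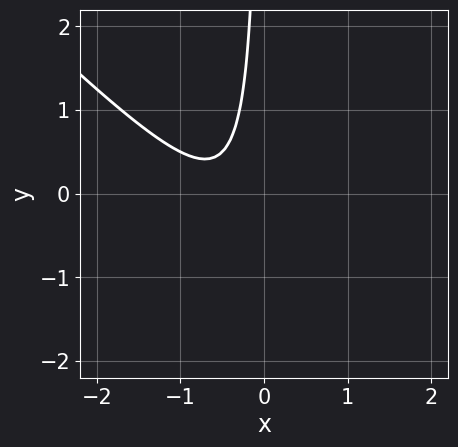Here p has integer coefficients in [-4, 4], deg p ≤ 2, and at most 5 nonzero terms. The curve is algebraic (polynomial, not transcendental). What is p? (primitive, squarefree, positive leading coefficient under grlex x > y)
First, deg p = 2.
Then, against the integer gridlines: the curve avoids every integer x-axis point in the box; it misses every integer gridline on the y-axis.
Finally, these observations pin down the coefficients.

2*x^2 + 2*x*y + 2*x + 1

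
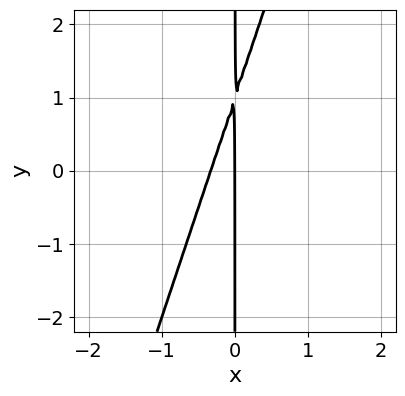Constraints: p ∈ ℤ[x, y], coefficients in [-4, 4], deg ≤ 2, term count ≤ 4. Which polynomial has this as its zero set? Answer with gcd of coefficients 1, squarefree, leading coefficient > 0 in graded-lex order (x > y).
3*x^2 - x*y + x

The degree is 2 — the shape is more complex than any degree-1 curve.
Against the integer gridlines: it meets the x-axis at x = 0 (among the integer gridlines); every point of the y-axis in the box is on the curve.
Together with the visible shape, these determine p as stated.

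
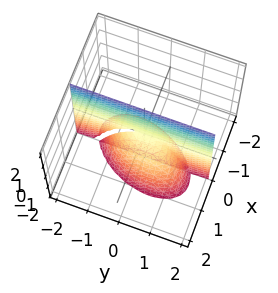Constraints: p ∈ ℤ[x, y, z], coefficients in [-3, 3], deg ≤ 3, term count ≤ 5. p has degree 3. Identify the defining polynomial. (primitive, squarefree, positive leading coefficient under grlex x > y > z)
1. Degree: a generic line meets the surface in up to 3 points, so deg p = 3.
2. Checking where it meets the axes: it meets the x-axis at x = 0 (among the integer gridlines); the visible y-axis segment lies entirely on the surface; every point of the z-axis in the box is on the surface.
3. Fitting integer coefficients to these (and the overall shape) gives p.

2*x^3 - x^2*y + x*y^2 + x*z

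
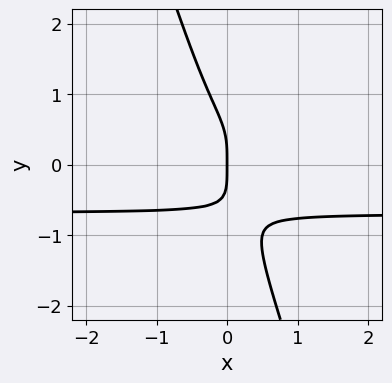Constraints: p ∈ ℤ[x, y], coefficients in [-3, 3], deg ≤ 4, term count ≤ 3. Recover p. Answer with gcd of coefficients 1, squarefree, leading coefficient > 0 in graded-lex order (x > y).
3*x*y^3 + y^4 + x

(a) Degree: a generic line meets the curve in up to 4 points, so deg p = 4.
(b) Against the integer gridlines: it meets the x-axis at x = 0 (among the integer gridlines); one y-axis crossing is at y = 0.
(c) These observations pin down the coefficients.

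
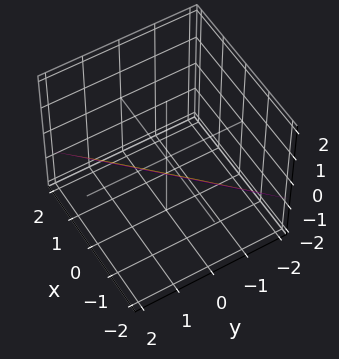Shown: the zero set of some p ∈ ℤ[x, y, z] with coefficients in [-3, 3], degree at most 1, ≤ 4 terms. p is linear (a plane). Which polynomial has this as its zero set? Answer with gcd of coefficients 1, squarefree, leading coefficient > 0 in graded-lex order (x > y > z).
3*x - 3*y + 3*z + 2

First, deg p = 1.
Finally, putting this together gives p.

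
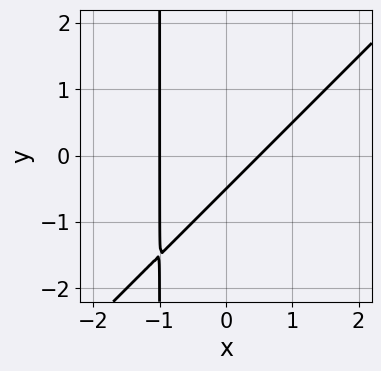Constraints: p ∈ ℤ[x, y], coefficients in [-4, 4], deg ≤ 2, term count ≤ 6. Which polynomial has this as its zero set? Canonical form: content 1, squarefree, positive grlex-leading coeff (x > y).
(a) Degree: the shape is more complex than any degree-1 curve, so deg p = 2.
(b) From the axis intercepts and sections: it meets the x-axis at x = -1 (among the integer gridlines).
(c) Matching integer coefficients to the picture gives p.

2*x^2 - 2*x*y + x - 2*y - 1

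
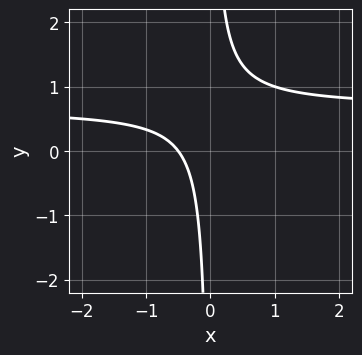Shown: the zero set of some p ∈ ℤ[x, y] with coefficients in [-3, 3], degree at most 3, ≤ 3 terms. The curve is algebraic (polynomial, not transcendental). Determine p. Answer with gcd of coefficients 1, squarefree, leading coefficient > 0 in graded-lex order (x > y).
3*x*y - 2*x - 1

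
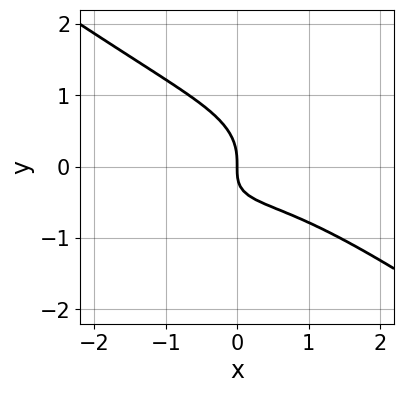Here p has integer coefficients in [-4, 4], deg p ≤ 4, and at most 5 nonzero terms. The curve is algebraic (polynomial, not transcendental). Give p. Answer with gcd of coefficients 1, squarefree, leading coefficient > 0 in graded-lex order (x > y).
x^3 + 3*y^3 + 2*x*y + 2*x

(a) Degree: a generic line meets the curve in up to 3 points, so deg p = 3.
(b) Checking where it meets the axes: one y-axis crossing is at y = 0; it meets the x-axis at x = 0 (among the integer gridlines).
(c) The integer polynomial consistent with all of this is the stated p.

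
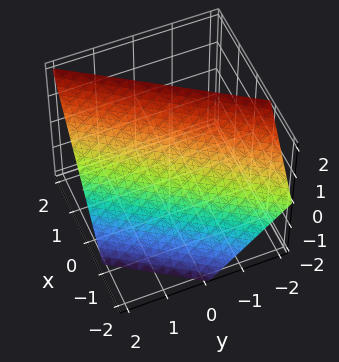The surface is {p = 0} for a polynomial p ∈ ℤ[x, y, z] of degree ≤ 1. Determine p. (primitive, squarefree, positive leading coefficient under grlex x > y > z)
3*x - 2*y - 2*z + 2

First, degree: the surface is flat (a plane), so deg p = 1.
Next, observable constraints: it meets the z-axis at z = 1 (among the integer gridlines); it crosses the y-axis at the gridline y = 1.
Finally, together with the visible shape, these determine p as stated.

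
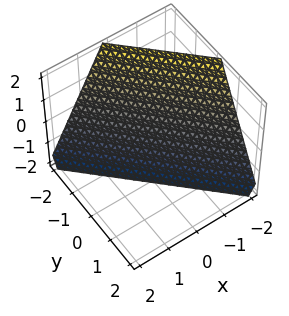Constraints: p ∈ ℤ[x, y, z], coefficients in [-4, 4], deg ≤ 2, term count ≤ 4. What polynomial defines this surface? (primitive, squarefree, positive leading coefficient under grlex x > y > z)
2*x + 2*y + z + 2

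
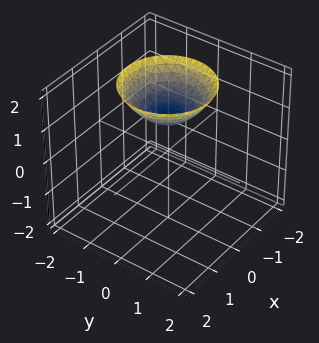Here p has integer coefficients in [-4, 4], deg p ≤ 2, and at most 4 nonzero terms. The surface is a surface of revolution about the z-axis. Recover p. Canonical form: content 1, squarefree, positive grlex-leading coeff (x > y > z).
Degree: a generic line meets the surface in up to 2 points, so deg p = 2.
By symmetry, the surface is invariant under rotation about z: p = q(x² + y², z).
Against the integer gridlines: no y-intercept at any integer in the box; it misses every integer gridline on the x-axis; it meets the z-axis at z = 1 (among the integer gridlines).
Fitting integer coefficients to these (and the overall shape) gives p.

2*x^2 + 2*y^2 - 3*z + 3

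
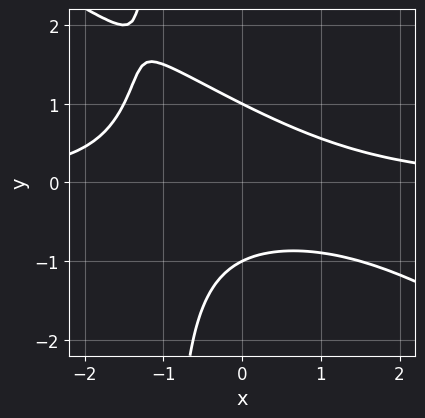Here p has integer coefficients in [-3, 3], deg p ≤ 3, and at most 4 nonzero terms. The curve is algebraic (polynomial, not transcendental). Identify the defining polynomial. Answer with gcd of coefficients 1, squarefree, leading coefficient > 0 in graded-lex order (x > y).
2*x^2*y + 3*x*y^2 + 3*y^2 - 3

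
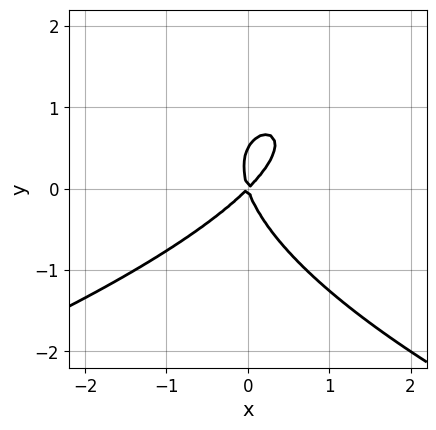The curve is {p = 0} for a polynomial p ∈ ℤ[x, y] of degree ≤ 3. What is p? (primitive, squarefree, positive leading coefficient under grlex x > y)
2*y^3 + 3*x^2 - 2*x*y - y^2

The degree is 3 — the shape is more complex than any degree-2 curve.
Against the integer gridlines: it meets the x-axis at x = 0 (among the integer gridlines); it meets the y-axis at y = 0 (among the integer gridlines).
Solving for integer coefficients yields p as stated.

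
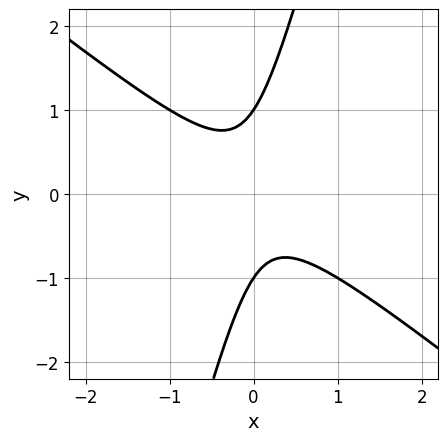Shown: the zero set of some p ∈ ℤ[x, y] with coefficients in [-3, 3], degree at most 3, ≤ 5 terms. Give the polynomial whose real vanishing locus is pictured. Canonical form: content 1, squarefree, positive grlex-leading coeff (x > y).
3*x^2 + 3*x*y - y^2 + 1

Degree: the shape is more complex than any degree-1 curve, so deg p = 2.
Reading off the gridlines: no x-intercept at any integer in the box; among the integer gridlines, it crosses the y-axis at y ∈ {-1, 1}.
These observations pin down the coefficients.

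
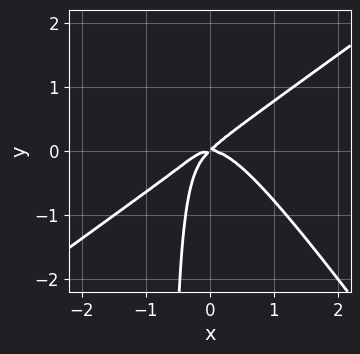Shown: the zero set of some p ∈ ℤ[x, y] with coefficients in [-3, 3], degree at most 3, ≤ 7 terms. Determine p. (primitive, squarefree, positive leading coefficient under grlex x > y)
(a) Degree: the shape is more complex than any degree-2 curve, so deg p = 3.
(b) Checking where it meets the axes: it crosses the y-axis at the gridline y = 0; it crosses the x-axis at the gridline x = 0.
(c) These observations pin down the coefficients.

3*x^3 - 2*x^2*y - 3*x*y^2 + 2*x*y - 2*y^2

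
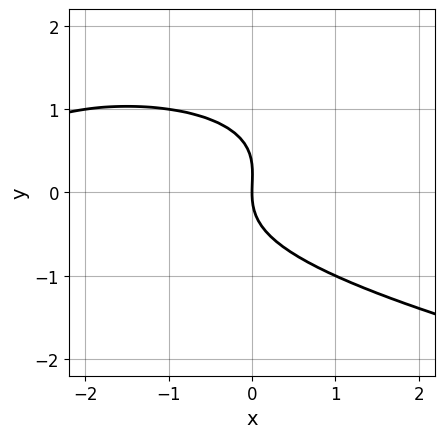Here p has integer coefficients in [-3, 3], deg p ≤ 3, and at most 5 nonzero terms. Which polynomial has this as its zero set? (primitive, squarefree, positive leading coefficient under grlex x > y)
The degree is 3 — a generic line meets the curve in up to 3 points.
Observable constraints: it meets the y-axis at y = 0 (among the integer gridlines); it crosses the x-axis at the gridline x = 0.
Matching integer coefficients to the picture gives p.

3*y^3 + x^2 - y^2 + 3*x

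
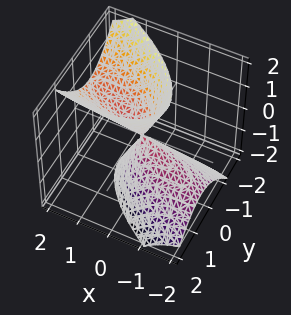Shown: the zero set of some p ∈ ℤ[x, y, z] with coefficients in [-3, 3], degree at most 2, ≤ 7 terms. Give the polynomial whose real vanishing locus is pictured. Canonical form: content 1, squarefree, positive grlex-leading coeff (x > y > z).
x^2 + 2*x*y - 2*x*z + 3*y^2 - z^2

First, there are 2 components. Treating them together as one polynomial.
Next, deg p = 2. The shape is more complex than any degree-1 surface.
Next, from the axis intercepts and sections: it crosses the y-axis at the gridline y = 0; one x-axis crossing is at x = 0; it meets the z-axis at z = 0 (among the integer gridlines).
Finally, these observations pin down the coefficients.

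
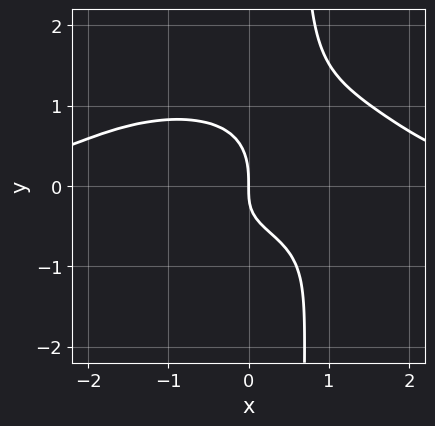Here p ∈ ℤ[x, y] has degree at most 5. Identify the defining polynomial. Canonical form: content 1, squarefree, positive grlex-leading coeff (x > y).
First, the degree is 4 — the shape is more complex than any degree-3 curve.
Next, checking where it meets the axes: it meets the y-axis at y = 0 (among the integer gridlines); it meets the x-axis at x = 0 (among the integer gridlines).
Finally, assembling these constraints gives the stated polynomial.

x^3*y + 3*x*y^3 - 2*y^3 - 2*x*y - 2*x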